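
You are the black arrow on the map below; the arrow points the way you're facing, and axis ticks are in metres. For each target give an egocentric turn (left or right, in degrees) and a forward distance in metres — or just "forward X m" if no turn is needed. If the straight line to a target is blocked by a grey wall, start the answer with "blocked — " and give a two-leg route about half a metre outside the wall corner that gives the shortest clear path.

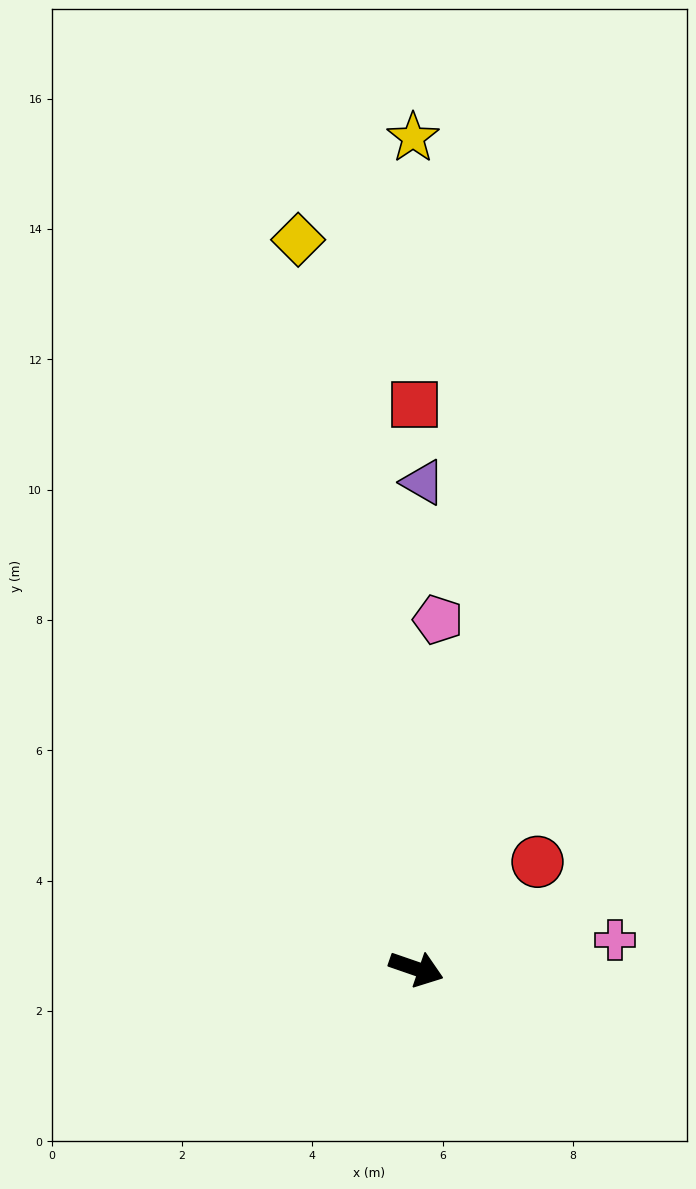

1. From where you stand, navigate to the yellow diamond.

turn left 118°, forward 11.3 m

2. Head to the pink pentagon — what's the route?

turn left 105°, forward 5.4 m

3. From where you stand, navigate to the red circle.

turn left 60°, forward 2.5 m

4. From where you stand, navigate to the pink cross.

turn left 27°, forward 3.1 m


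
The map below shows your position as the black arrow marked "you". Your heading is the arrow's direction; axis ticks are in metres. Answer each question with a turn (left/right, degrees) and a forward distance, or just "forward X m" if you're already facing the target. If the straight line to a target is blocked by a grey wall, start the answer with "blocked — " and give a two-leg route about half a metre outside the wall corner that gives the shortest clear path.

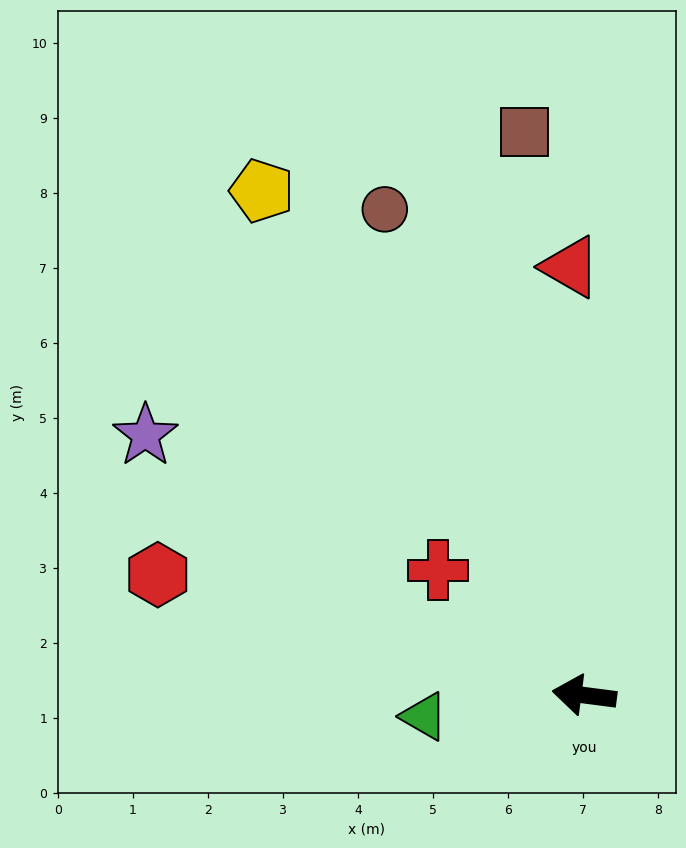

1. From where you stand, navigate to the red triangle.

turn right 81°, forward 5.7 m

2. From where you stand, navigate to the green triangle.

turn left 15°, forward 2.2 m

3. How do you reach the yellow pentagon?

turn right 50°, forward 8.0 m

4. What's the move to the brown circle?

turn right 60°, forward 7.0 m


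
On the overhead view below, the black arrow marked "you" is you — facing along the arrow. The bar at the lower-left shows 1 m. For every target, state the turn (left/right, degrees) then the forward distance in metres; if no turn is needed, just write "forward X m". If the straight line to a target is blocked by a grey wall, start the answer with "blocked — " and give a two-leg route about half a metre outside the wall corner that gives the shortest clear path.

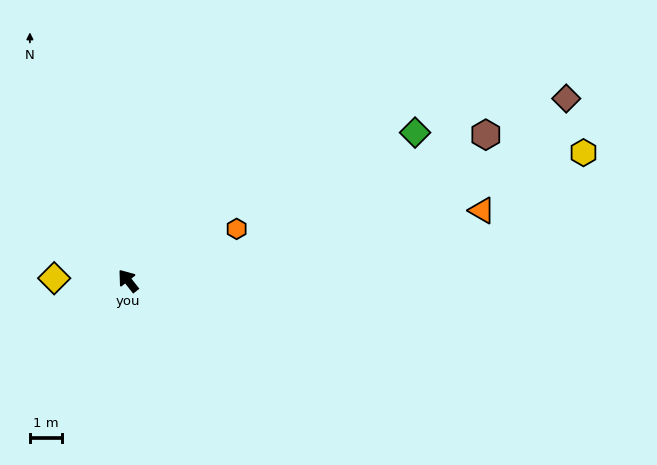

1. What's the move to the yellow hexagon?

turn right 113°, forward 14.7 m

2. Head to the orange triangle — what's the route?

turn right 117°, forward 11.2 m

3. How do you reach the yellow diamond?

turn left 50°, forward 2.3 m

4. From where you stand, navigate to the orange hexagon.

turn right 103°, forward 3.7 m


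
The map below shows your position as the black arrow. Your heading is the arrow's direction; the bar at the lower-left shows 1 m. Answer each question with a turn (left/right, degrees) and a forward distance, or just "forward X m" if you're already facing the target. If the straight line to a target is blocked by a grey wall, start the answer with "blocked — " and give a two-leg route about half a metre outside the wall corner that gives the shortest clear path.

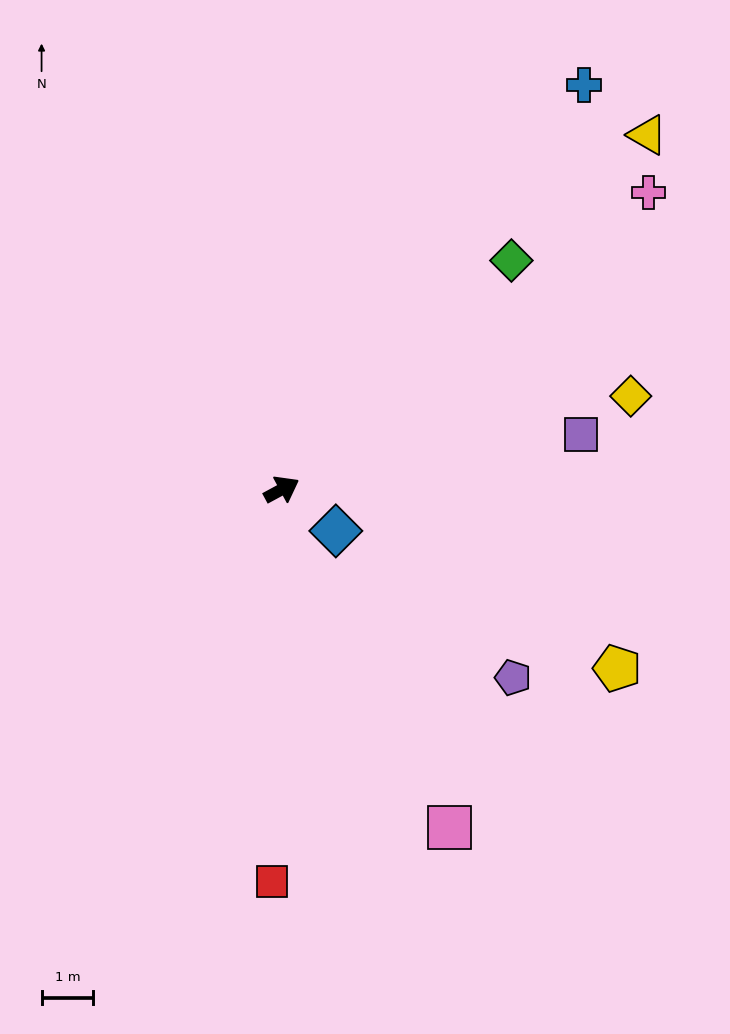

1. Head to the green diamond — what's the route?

turn left 16°, forward 6.3 m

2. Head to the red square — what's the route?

turn right 120°, forward 7.6 m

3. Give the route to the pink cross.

turn left 11°, forward 9.1 m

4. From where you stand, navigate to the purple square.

turn right 18°, forward 5.9 m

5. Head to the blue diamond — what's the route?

turn right 66°, forward 1.3 m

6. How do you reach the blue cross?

turn left 25°, forward 9.8 m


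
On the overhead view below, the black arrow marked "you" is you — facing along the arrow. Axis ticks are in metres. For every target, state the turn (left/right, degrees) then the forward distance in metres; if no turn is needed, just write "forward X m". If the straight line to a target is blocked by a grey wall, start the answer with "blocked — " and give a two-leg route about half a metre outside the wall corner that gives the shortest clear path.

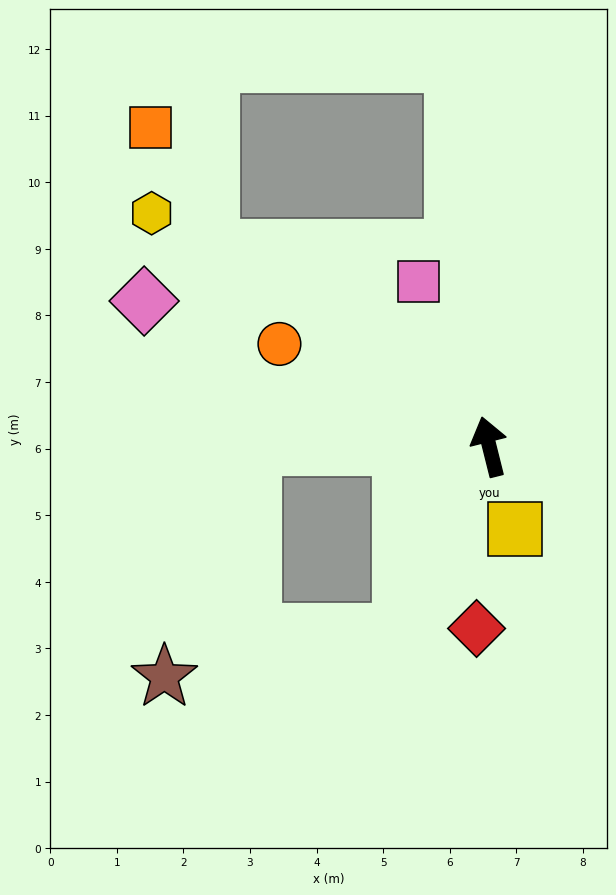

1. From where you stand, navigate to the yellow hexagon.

turn left 41°, forward 6.2 m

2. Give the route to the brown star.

blocked — turn left 140°, forward 3.1 m, then turn right 53°, forward 3.6 m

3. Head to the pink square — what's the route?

turn left 9°, forward 2.7 m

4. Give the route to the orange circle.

turn left 50°, forward 3.5 m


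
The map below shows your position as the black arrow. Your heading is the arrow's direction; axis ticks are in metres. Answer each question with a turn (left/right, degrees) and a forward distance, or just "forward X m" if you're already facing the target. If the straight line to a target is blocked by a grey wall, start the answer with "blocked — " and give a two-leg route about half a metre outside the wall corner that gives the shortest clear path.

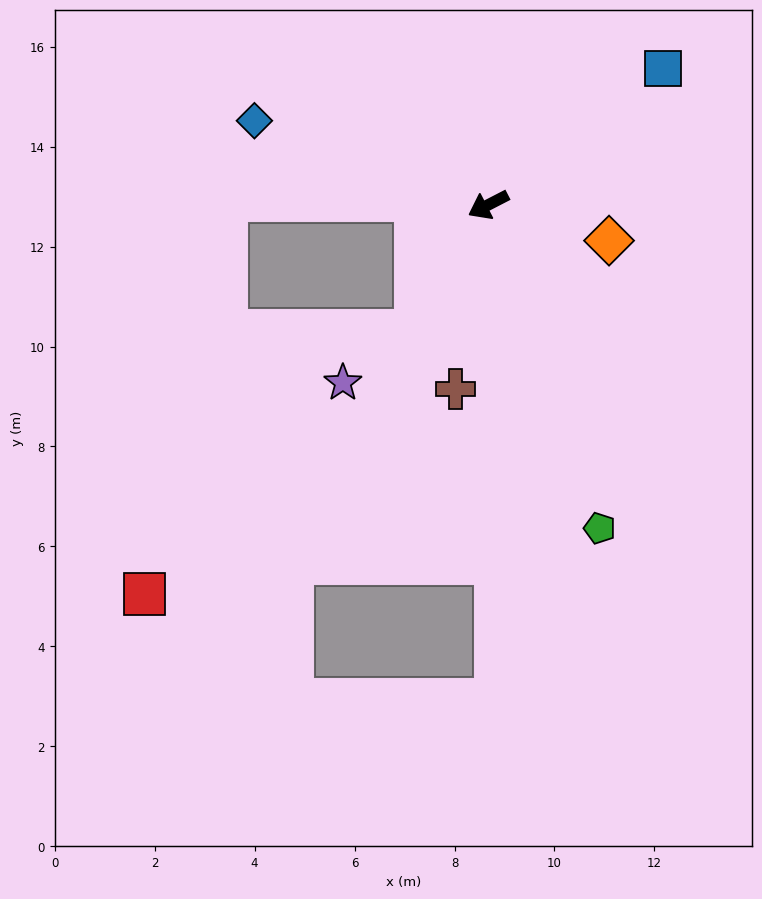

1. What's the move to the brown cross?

turn left 53°, forward 3.7 m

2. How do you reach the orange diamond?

turn left 136°, forward 2.5 m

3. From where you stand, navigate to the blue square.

turn right 169°, forward 4.4 m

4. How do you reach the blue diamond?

turn right 47°, forward 5.0 m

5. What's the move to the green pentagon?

turn left 82°, forward 6.8 m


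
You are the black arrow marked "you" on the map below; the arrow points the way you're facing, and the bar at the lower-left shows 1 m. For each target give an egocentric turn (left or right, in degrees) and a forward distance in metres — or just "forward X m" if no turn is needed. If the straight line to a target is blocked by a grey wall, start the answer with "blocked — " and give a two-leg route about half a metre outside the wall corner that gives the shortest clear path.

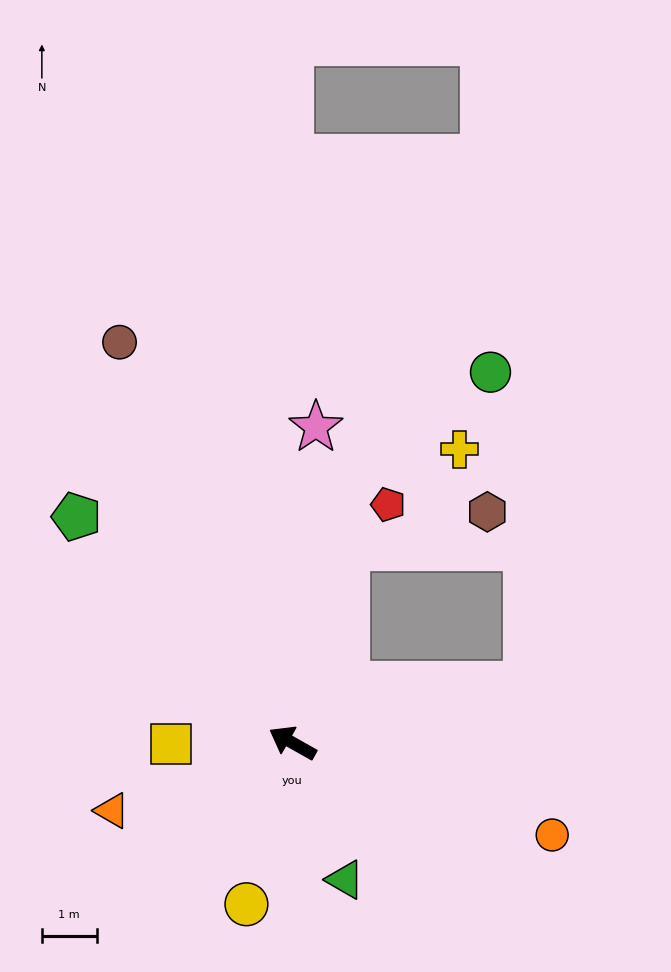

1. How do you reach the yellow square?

turn left 30°, forward 2.2 m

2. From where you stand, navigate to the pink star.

turn right 65°, forward 5.8 m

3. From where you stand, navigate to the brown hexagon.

blocked — turn right 76°, forward 3.7 m, then turn right 60°, forward 2.7 m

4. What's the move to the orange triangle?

turn left 50°, forward 3.5 m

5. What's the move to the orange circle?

turn right 170°, forward 5.0 m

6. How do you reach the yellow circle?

turn left 103°, forward 3.1 m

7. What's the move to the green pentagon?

turn right 17°, forward 5.7 m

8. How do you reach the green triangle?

turn left 140°, forward 2.7 m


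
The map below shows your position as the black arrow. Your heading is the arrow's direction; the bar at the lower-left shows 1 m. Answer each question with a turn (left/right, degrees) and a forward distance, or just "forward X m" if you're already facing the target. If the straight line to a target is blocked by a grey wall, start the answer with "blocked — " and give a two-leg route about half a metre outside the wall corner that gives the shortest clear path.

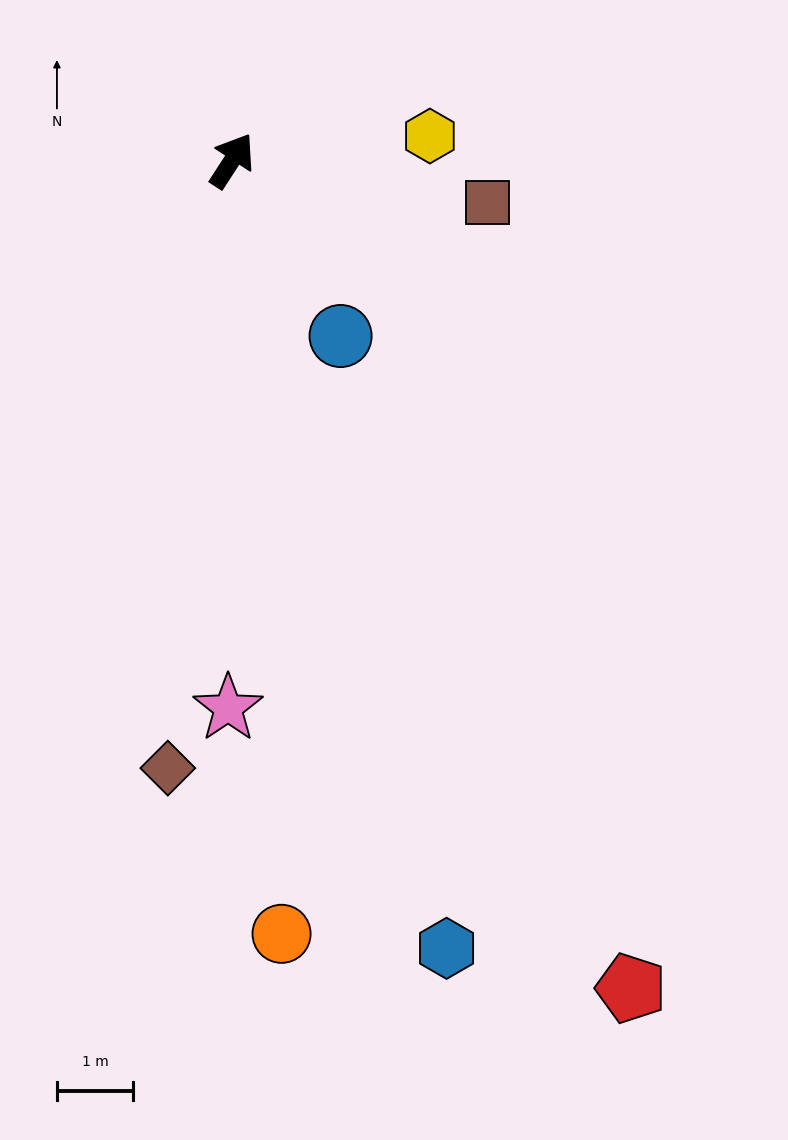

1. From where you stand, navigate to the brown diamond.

turn right 153°, forward 8.0 m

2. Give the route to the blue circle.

turn right 115°, forward 2.7 m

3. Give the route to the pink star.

turn right 147°, forward 7.2 m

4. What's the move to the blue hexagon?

turn right 132°, forward 10.7 m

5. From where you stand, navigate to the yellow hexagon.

turn right 50°, forward 2.6 m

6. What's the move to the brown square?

turn right 66°, forward 3.4 m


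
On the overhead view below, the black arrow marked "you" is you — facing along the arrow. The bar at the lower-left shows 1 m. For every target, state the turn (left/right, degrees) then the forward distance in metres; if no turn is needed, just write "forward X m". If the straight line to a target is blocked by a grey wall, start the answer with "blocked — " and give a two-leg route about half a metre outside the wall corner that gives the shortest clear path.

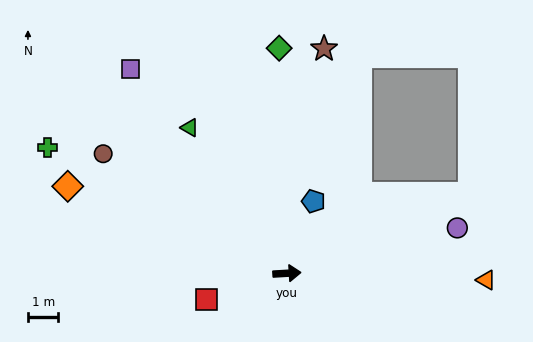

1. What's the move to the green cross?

turn left 149°, forward 8.9 m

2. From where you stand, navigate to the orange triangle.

turn right 5°, forward 6.5 m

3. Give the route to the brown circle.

turn left 144°, forward 7.2 m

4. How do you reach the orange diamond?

turn left 155°, forward 7.7 m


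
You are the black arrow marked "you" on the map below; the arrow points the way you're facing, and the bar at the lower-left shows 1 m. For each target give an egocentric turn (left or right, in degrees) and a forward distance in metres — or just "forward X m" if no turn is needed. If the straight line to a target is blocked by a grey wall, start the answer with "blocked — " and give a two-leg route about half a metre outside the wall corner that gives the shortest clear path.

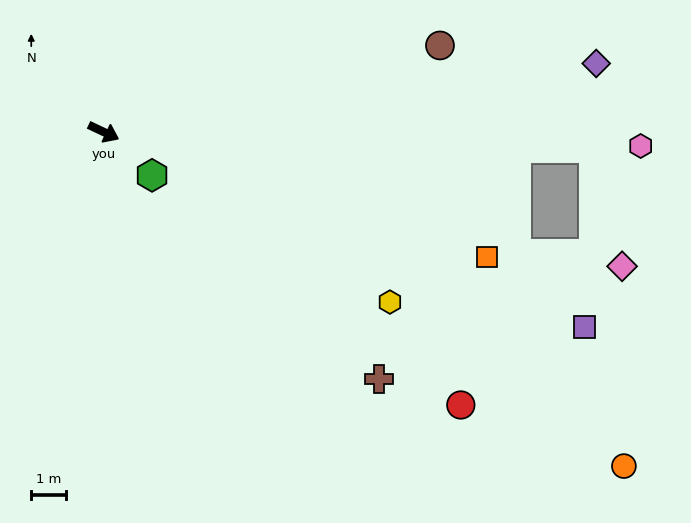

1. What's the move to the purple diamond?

turn left 33°, forward 14.4 m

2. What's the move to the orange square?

turn left 7°, forward 11.6 m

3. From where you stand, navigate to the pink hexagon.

turn left 24°, forward 15.5 m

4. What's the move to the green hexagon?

turn right 17°, forward 1.9 m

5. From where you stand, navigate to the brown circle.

turn left 40°, forward 10.0 m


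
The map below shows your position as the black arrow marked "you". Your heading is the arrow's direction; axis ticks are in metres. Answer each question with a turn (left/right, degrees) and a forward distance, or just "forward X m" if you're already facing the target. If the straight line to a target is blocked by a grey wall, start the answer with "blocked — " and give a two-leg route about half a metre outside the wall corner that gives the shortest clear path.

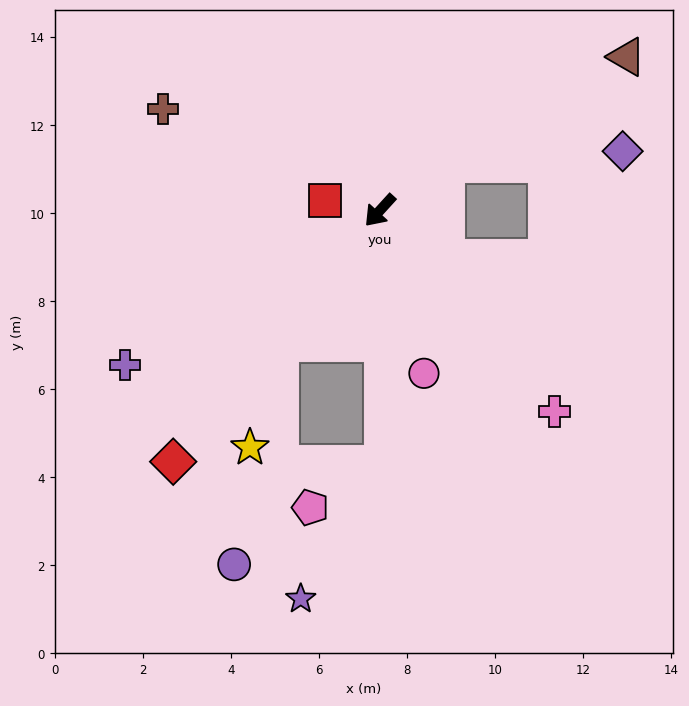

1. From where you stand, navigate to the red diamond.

turn left 3°, forward 7.4 m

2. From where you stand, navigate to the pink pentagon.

blocked — turn left 43°, forward 5.7 m, then turn right 59°, forward 1.9 m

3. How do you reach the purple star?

blocked — turn left 43°, forward 5.7 m, then turn right 32°, forward 3.6 m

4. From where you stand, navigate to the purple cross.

turn right 16°, forward 6.8 m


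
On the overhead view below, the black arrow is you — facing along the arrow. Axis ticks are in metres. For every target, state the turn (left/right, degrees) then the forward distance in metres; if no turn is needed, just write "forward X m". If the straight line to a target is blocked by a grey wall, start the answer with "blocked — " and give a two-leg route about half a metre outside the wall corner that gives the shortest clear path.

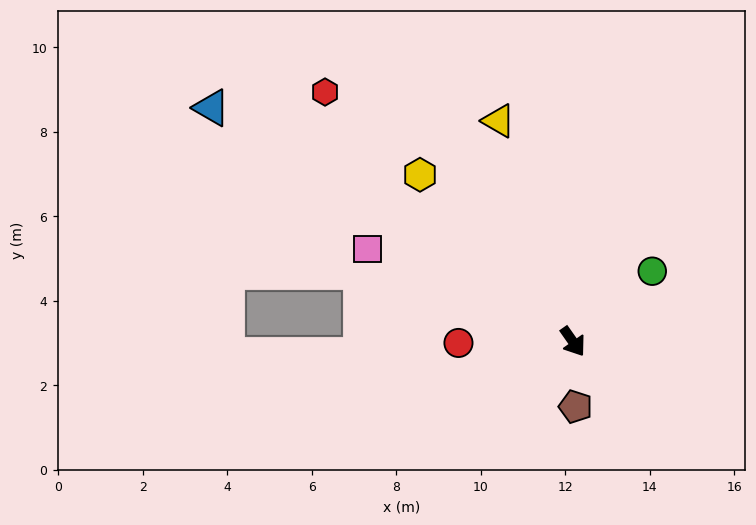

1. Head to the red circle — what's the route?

turn right 124°, forward 2.7 m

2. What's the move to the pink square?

turn right 149°, forward 5.3 m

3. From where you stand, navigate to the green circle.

turn left 97°, forward 2.5 m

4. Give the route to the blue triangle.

turn right 158°, forward 10.2 m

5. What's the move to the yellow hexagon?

turn right 173°, forward 5.4 m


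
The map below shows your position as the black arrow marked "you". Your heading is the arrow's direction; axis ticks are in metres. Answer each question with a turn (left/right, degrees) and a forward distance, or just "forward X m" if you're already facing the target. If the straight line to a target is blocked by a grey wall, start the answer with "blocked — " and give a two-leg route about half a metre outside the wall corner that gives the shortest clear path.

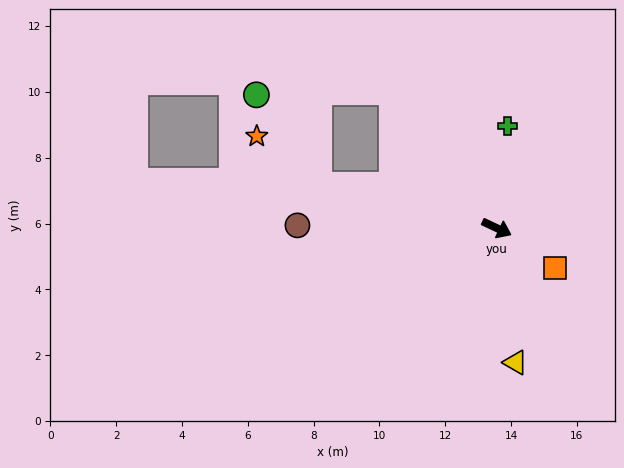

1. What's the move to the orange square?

turn right 9°, forward 2.1 m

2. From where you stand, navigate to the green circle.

blocked — turn right 168°, forward 5.6 m, then turn right 42°, forward 3.3 m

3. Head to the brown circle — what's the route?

turn right 156°, forward 6.1 m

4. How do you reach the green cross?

turn left 109°, forward 3.1 m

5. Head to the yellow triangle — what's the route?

turn right 57°, forward 4.1 m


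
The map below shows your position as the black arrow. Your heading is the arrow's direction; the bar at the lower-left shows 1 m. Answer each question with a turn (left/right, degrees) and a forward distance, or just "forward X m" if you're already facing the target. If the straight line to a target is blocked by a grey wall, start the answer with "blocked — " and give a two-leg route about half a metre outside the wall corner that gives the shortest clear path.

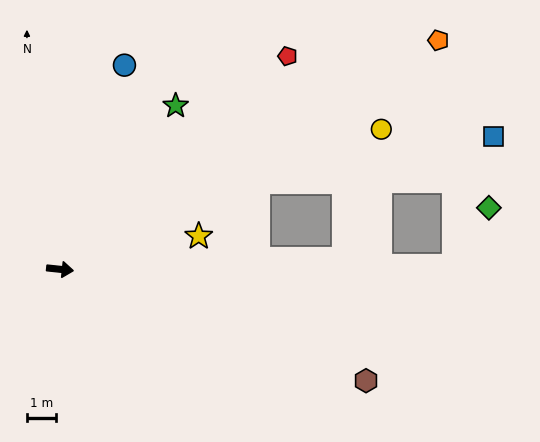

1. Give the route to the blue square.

blocked — turn left 30°, forward 7.5 m, then turn right 13°, forward 8.3 m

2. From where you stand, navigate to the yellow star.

turn left 19°, forward 4.9 m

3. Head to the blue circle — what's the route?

turn left 78°, forward 7.4 m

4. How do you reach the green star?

turn left 61°, forward 6.9 m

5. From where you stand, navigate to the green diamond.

blocked — turn left 6°, forward 13.7 m, then turn left 59°, forward 2.4 m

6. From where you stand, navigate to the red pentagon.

turn left 49°, forward 10.8 m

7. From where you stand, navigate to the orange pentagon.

turn left 37°, forward 15.3 m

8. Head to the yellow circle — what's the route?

turn left 30°, forward 12.2 m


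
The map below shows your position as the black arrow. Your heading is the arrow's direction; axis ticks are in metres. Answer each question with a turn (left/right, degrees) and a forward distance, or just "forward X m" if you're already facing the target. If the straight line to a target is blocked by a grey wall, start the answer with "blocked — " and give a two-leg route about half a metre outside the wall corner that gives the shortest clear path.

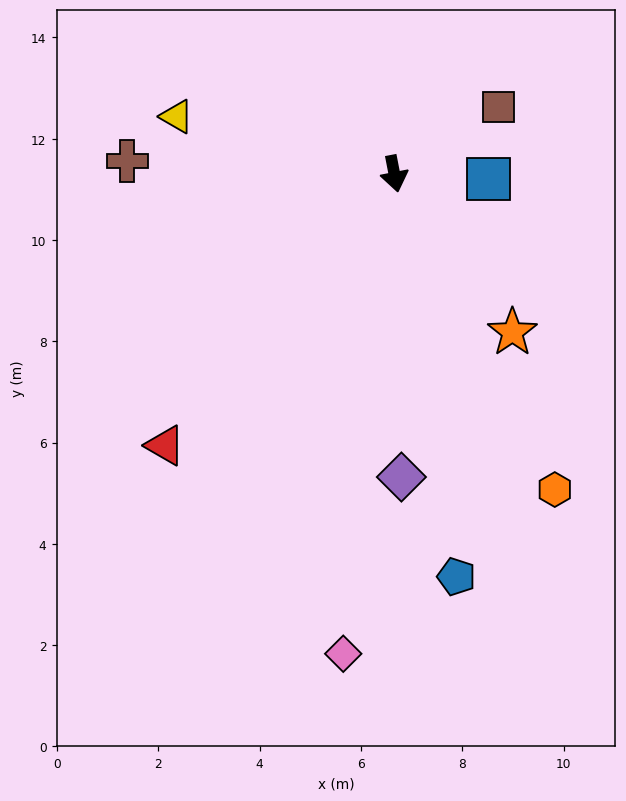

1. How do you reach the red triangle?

turn right 51°, forward 7.0 m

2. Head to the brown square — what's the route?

turn left 112°, forward 2.4 m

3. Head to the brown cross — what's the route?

turn right 104°, forward 5.3 m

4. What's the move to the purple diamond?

turn right 10°, forward 6.0 m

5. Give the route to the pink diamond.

turn right 17°, forward 9.5 m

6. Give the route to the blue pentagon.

turn right 2°, forward 8.0 m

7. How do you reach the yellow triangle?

turn right 116°, forward 4.4 m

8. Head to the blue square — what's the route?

turn left 76°, forward 1.9 m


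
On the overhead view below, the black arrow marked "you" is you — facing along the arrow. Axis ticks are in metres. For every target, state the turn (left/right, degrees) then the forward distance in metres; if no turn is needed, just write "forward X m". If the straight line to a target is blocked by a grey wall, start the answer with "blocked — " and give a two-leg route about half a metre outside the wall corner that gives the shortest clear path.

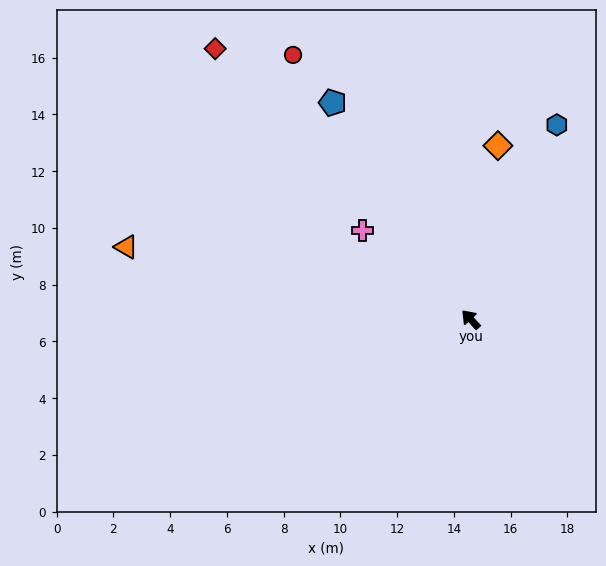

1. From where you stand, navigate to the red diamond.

forward 13.1 m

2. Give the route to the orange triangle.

turn left 35°, forward 12.4 m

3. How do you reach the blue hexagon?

turn right 67°, forward 7.5 m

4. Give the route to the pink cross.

turn left 8°, forward 4.9 m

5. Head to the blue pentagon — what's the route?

turn right 10°, forward 9.1 m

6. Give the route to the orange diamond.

turn right 52°, forward 6.2 m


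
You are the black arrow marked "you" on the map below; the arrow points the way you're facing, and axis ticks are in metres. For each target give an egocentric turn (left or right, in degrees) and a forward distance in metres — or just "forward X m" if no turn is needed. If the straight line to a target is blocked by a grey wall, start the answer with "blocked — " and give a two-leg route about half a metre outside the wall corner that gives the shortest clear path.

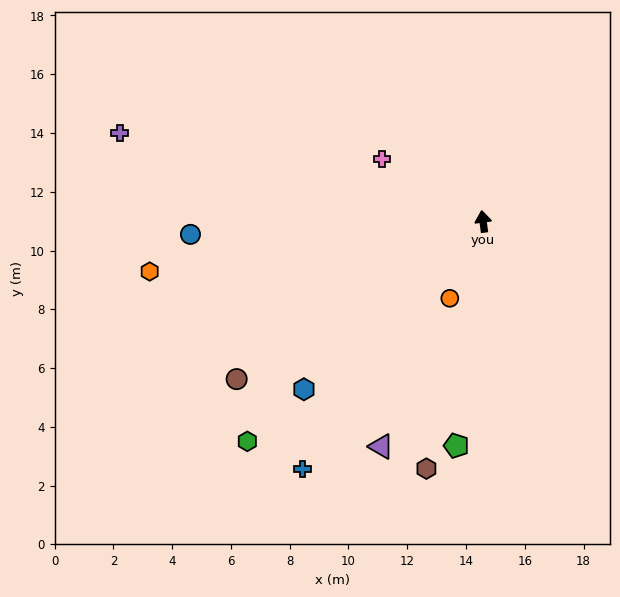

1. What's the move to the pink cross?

turn left 51°, forward 4.0 m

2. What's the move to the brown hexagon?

turn left 160°, forward 8.6 m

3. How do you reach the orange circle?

turn left 149°, forward 2.9 m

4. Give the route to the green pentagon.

turn left 166°, forward 7.7 m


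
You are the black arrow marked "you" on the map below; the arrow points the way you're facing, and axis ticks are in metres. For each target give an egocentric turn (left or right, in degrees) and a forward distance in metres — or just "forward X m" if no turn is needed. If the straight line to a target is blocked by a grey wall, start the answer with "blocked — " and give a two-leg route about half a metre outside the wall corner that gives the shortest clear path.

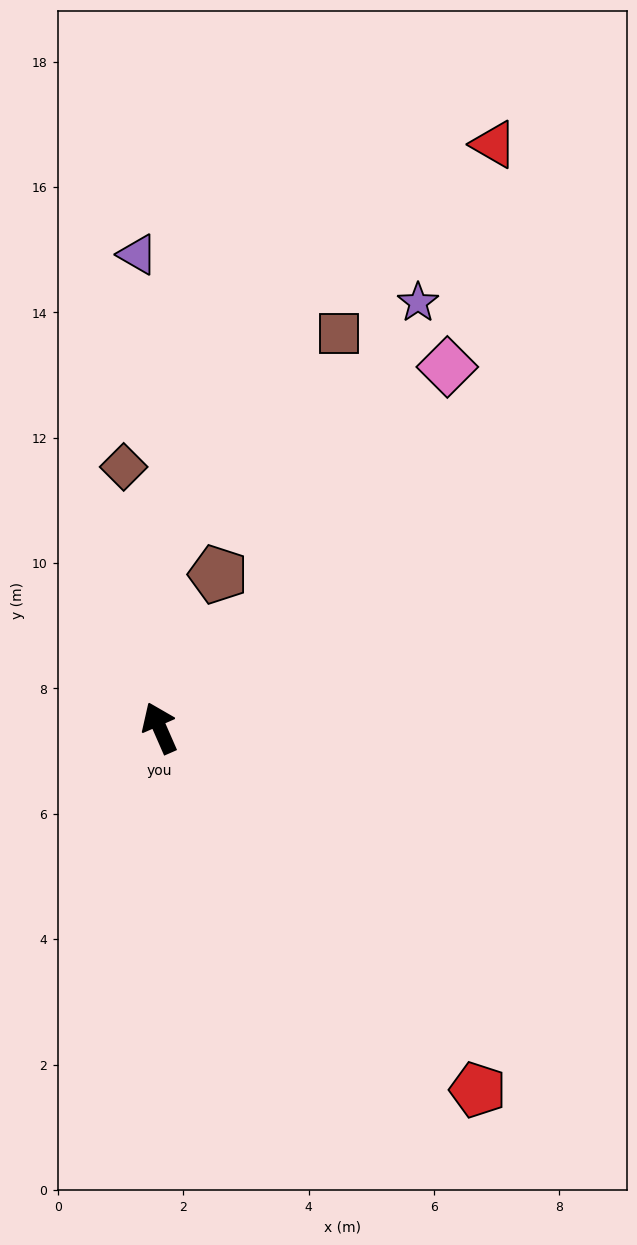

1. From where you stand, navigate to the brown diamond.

turn right 16°, forward 4.2 m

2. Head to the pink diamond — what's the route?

turn right 62°, forward 7.4 m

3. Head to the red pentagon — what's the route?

turn right 162°, forward 7.7 m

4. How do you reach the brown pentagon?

turn right 44°, forward 2.6 m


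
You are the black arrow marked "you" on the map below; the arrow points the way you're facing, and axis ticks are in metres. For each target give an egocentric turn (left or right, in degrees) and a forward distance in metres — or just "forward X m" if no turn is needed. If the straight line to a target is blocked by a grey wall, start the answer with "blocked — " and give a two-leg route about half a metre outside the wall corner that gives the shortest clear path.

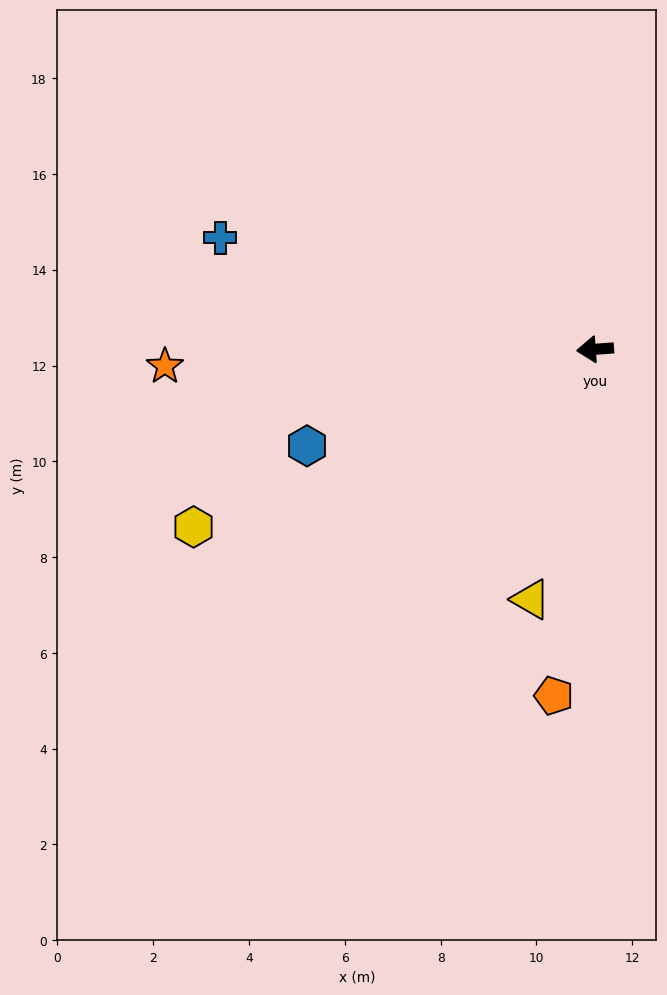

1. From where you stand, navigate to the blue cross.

turn right 21°, forward 8.2 m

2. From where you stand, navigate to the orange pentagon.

turn left 79°, forward 7.3 m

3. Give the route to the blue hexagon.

turn left 14°, forward 6.3 m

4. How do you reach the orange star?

forward 9.0 m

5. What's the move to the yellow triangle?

turn left 71°, forward 5.4 m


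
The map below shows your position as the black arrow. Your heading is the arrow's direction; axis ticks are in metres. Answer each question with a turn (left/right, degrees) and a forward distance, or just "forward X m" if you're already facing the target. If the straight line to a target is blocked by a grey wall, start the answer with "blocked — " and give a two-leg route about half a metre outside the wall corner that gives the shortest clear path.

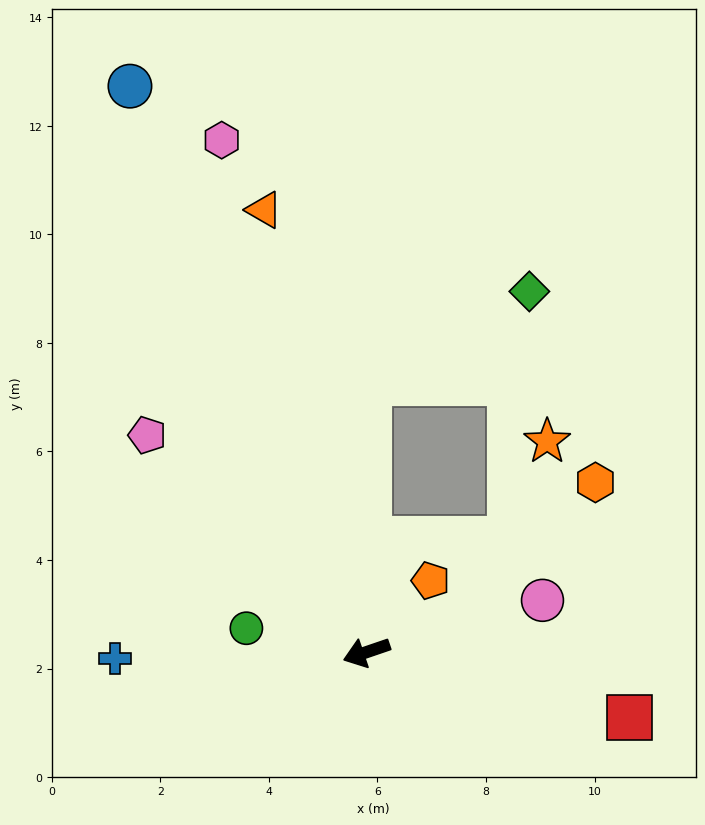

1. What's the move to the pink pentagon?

turn right 64°, forward 5.7 m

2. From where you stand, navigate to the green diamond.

blocked — turn right 109°, forward 5.0 m, then turn right 60°, forward 3.4 m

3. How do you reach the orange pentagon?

turn right 151°, forward 1.8 m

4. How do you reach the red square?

turn left 147°, forward 5.0 m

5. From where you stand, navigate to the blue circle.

turn right 86°, forward 11.3 m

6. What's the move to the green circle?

turn right 30°, forward 2.3 m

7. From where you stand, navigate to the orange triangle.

turn right 96°, forward 8.4 m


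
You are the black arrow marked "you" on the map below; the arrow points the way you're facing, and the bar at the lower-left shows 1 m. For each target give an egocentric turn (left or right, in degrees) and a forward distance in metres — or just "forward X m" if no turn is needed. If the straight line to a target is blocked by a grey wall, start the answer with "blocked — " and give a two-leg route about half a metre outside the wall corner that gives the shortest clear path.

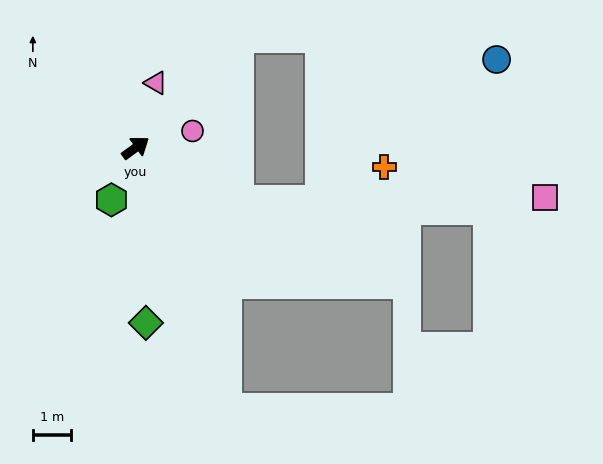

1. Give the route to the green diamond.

turn right 123°, forward 4.6 m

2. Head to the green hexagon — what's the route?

turn right 151°, forward 1.5 m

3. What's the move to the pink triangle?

turn left 37°, forward 1.8 m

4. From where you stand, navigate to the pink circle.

turn right 20°, forward 1.6 m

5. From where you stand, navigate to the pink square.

blocked — turn right 63°, forward 3.0 m, then turn left 28°, forward 8.1 m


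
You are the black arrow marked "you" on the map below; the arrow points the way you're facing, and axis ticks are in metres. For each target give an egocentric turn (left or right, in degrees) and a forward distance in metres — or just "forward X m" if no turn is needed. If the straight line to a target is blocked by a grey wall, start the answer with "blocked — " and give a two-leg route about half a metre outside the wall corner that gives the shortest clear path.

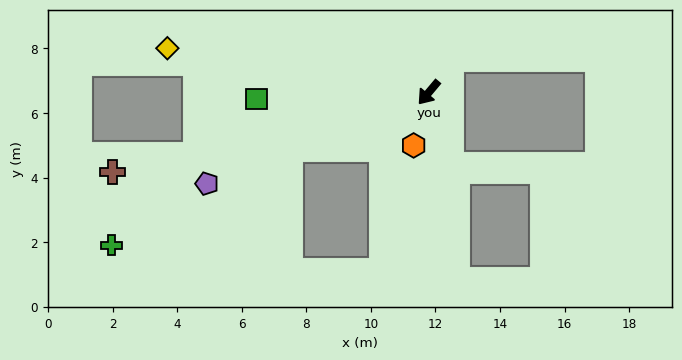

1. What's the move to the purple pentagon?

turn right 28°, forward 7.4 m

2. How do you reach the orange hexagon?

turn left 24°, forward 1.7 m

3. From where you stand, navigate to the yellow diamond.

turn right 60°, forward 8.2 m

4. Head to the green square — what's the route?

turn right 48°, forward 5.4 m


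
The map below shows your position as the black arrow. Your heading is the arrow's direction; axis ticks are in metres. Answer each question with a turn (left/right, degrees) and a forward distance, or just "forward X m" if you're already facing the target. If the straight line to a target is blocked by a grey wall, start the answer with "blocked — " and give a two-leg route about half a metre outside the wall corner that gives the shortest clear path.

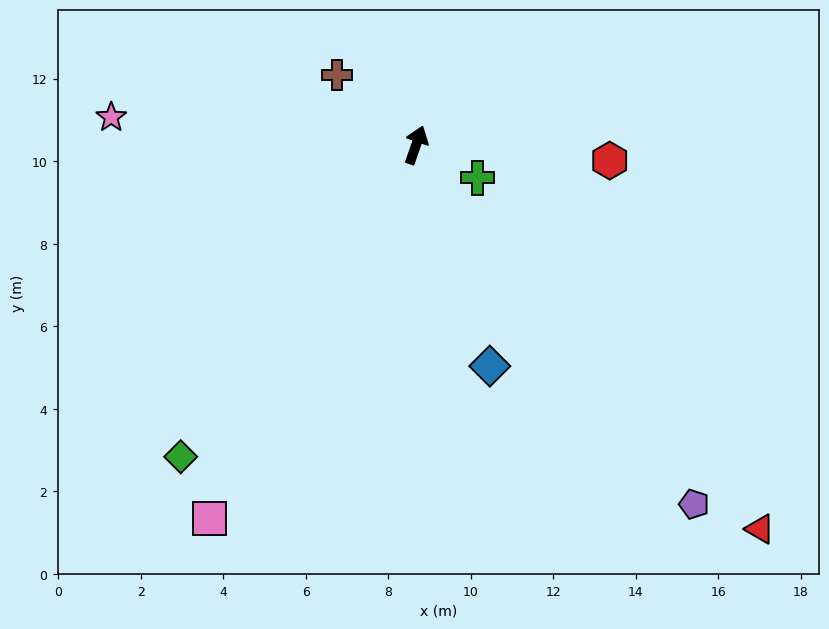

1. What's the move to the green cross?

turn right 99°, forward 1.7 m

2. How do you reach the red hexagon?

turn right 75°, forward 4.7 m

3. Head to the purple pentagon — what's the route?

turn right 123°, forward 11.0 m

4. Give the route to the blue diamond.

turn right 142°, forward 5.6 m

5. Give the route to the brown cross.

turn left 68°, forward 2.6 m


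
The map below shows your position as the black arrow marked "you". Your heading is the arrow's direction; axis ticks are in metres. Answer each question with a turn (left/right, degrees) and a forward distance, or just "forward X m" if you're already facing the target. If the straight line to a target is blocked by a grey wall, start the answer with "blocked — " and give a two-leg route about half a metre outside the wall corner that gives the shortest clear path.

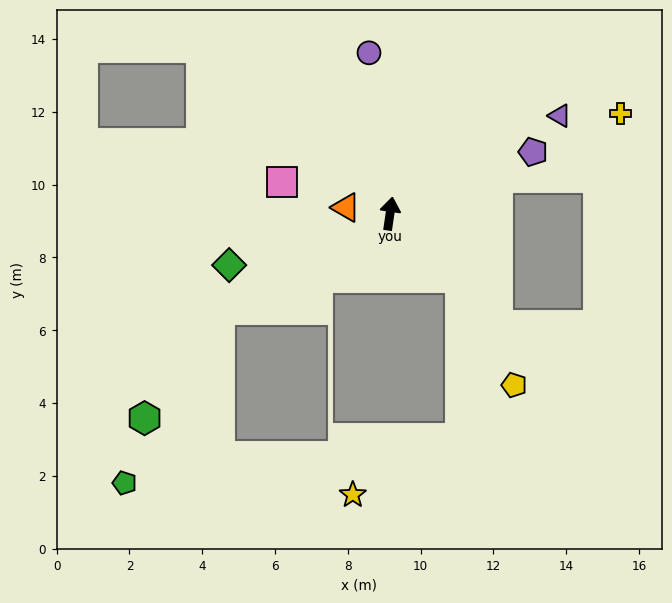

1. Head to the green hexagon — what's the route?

blocked — turn left 128°, forward 5.4 m, then turn left 26°, forward 3.6 m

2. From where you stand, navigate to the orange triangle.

turn left 90°, forward 1.2 m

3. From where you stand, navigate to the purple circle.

turn left 16°, forward 4.5 m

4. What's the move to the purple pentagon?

turn right 58°, forward 4.3 m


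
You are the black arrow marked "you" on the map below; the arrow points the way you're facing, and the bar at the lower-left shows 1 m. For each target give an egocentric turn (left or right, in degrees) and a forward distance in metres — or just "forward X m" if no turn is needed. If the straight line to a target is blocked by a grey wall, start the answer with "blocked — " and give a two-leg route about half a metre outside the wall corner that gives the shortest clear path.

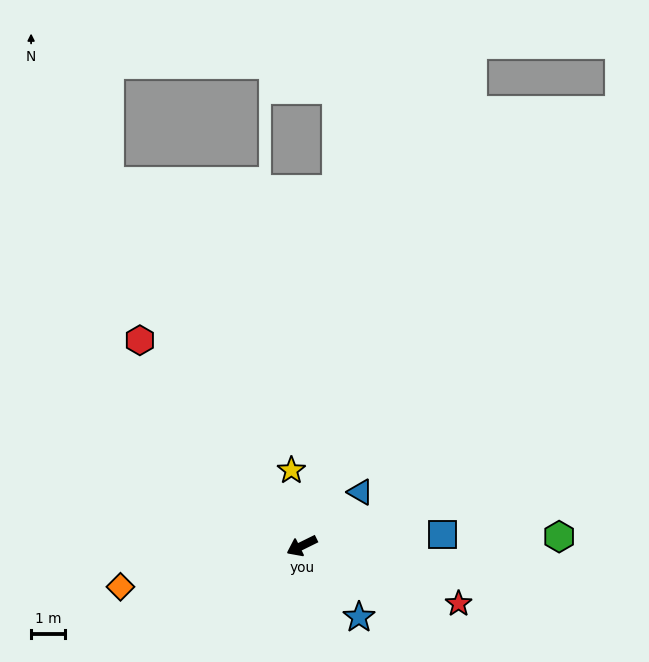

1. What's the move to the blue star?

turn left 102°, forward 2.7 m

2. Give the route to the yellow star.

turn right 108°, forward 2.3 m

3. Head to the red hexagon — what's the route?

turn right 78°, forward 7.8 m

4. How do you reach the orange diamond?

turn right 13°, forward 5.6 m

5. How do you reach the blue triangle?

turn right 164°, forward 2.4 m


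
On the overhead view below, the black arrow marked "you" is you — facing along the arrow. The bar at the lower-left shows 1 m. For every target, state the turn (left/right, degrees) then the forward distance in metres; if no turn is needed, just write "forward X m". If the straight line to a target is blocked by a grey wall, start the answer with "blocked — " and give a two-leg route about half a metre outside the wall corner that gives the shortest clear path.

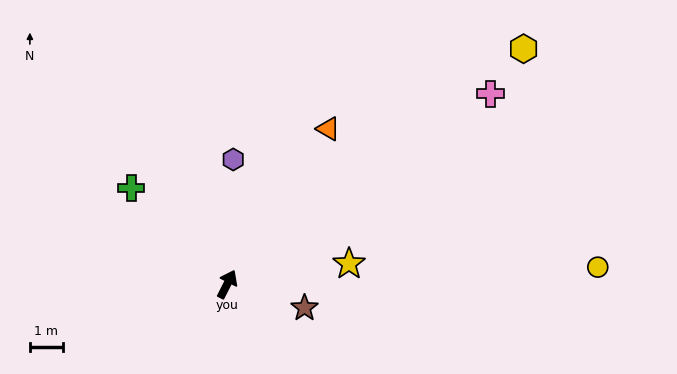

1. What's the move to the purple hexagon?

turn left 24°, forward 3.8 m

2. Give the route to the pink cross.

turn right 27°, forward 9.8 m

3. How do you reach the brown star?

turn right 80°, forward 2.4 m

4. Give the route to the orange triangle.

turn right 6°, forward 5.6 m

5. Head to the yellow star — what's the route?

turn right 54°, forward 3.7 m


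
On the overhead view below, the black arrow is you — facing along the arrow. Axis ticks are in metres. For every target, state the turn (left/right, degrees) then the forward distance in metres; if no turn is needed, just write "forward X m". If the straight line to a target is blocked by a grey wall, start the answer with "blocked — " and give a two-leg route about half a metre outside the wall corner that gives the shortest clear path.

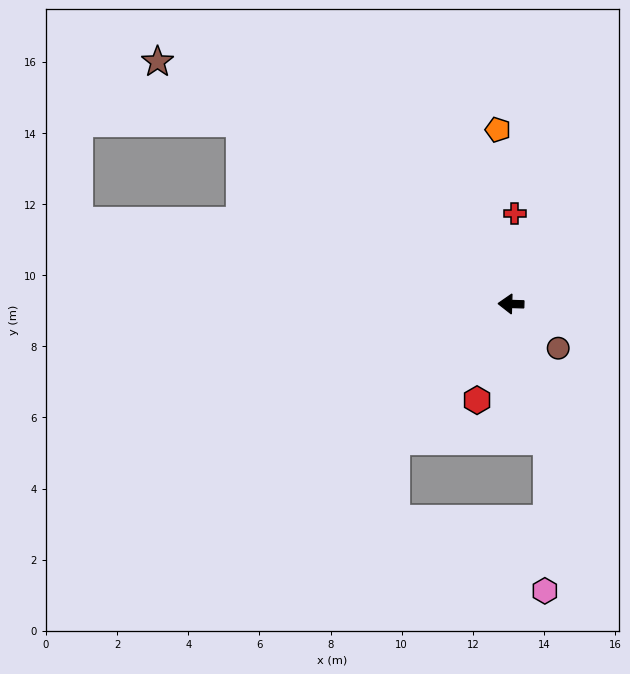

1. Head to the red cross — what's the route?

turn right 91°, forward 2.5 m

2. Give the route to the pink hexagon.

blocked — turn left 107°, forward 4.0 m, then turn right 17°, forward 4.2 m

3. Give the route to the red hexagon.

turn left 72°, forward 2.9 m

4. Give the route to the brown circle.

turn left 139°, forward 1.8 m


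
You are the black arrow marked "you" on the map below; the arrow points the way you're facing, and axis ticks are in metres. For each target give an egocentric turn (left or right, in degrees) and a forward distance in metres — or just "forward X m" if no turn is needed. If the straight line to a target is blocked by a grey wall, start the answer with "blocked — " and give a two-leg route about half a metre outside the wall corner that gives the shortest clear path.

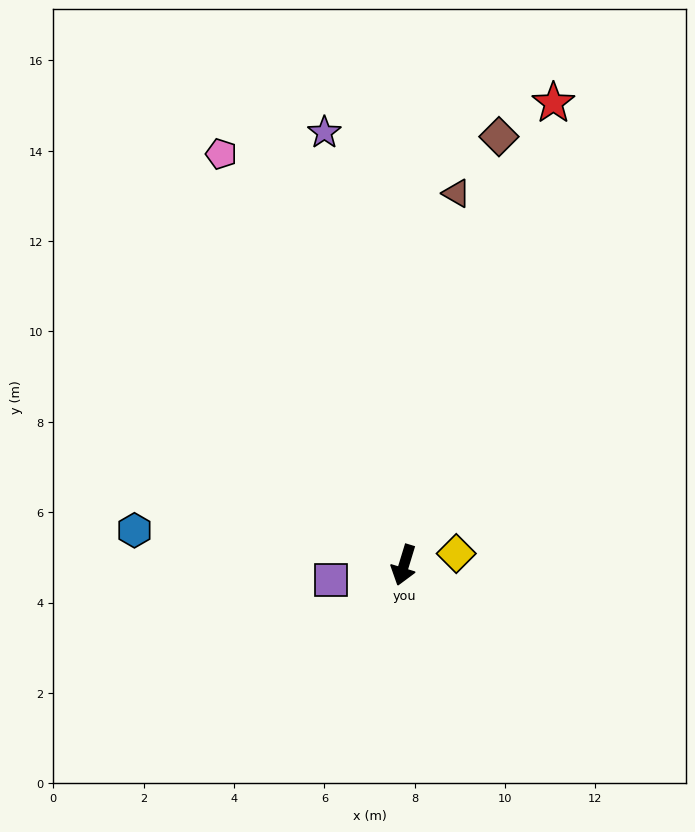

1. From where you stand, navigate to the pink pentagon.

turn right 139°, forward 10.0 m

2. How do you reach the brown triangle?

turn right 171°, forward 8.3 m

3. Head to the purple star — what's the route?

turn right 153°, forward 9.7 m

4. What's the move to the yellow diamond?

turn left 119°, forward 1.2 m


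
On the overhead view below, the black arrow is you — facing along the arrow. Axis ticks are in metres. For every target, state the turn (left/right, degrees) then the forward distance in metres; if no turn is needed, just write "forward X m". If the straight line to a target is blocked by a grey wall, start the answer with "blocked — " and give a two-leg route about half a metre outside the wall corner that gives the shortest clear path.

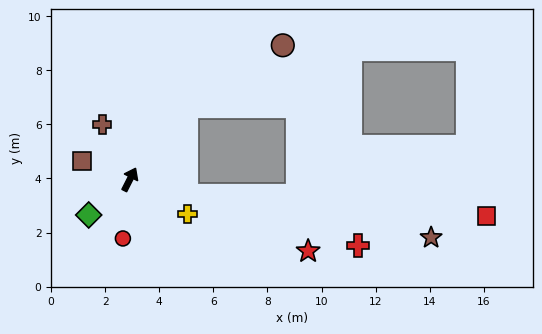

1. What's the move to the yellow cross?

turn right 94°, forward 2.5 m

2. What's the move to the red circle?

turn right 160°, forward 2.2 m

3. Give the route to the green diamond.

turn left 158°, forward 2.0 m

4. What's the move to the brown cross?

turn left 53°, forward 2.3 m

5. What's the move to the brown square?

turn left 96°, forward 1.9 m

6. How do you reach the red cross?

turn right 79°, forward 8.8 m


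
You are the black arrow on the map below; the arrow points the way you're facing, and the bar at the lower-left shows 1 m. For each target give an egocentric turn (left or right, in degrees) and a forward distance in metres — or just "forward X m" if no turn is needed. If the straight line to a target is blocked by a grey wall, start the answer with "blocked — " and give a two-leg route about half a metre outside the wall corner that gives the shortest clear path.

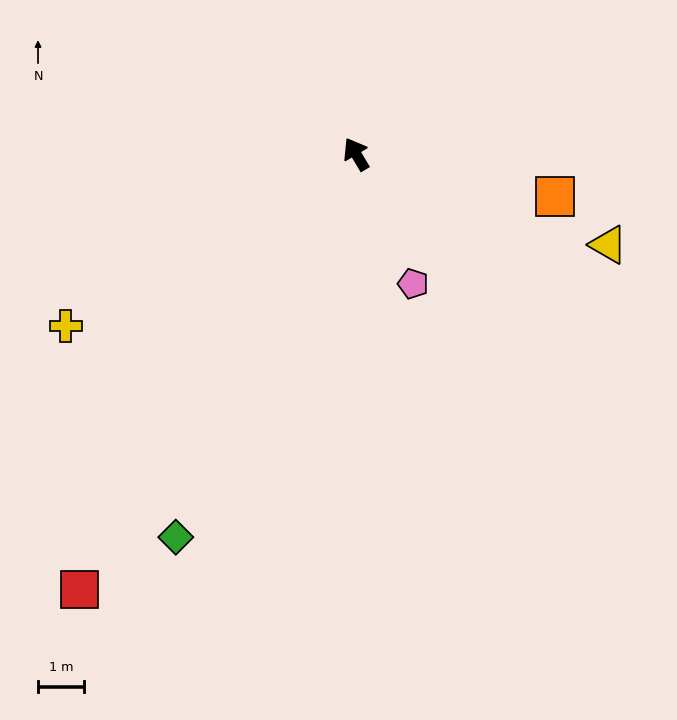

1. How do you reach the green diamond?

turn left 124°, forward 9.1 m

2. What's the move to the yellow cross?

turn left 90°, forward 7.3 m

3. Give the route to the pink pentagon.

turn left 173°, forward 3.1 m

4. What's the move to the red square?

turn left 117°, forward 11.1 m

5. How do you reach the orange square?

turn right 133°, forward 4.4 m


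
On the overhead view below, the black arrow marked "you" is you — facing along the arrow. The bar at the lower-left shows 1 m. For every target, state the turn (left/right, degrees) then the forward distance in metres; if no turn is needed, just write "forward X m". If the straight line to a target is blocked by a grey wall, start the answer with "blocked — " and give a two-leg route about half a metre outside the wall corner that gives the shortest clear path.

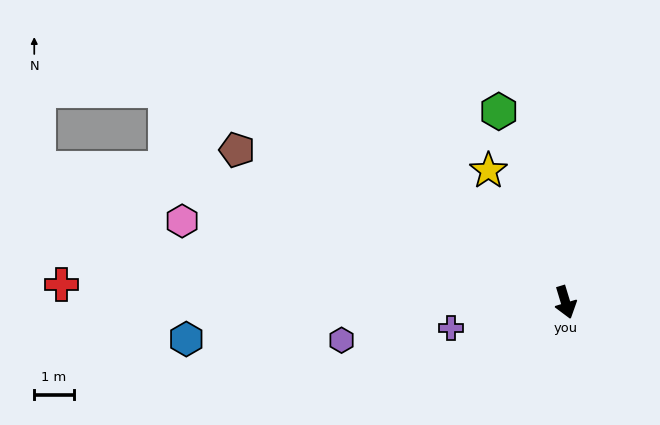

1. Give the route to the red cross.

turn right 109°, forward 12.7 m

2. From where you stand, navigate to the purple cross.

turn right 94°, forward 3.0 m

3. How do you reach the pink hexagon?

turn right 119°, forward 9.9 m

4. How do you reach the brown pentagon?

turn right 132°, forward 9.1 m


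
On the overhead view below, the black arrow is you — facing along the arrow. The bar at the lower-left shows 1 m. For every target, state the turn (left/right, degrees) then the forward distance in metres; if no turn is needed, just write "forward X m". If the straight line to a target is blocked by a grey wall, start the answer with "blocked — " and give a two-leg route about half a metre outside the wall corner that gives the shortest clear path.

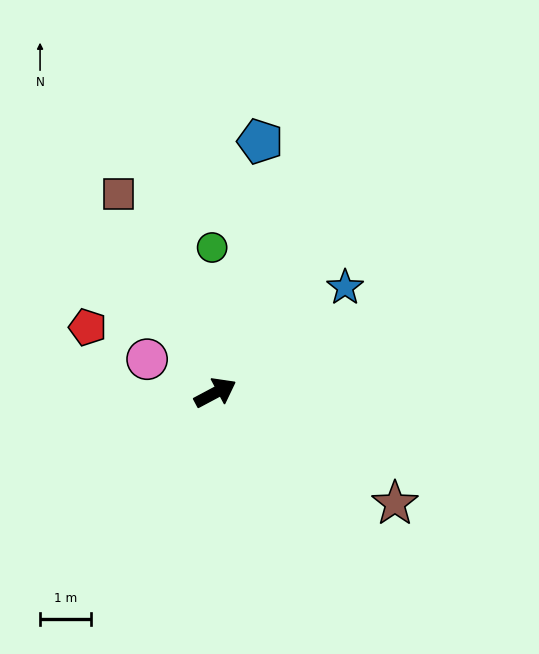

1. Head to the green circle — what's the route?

turn left 63°, forward 2.9 m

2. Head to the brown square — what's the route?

turn left 88°, forward 4.4 m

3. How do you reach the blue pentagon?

turn left 52°, forward 5.0 m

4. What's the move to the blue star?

turn left 11°, forward 3.3 m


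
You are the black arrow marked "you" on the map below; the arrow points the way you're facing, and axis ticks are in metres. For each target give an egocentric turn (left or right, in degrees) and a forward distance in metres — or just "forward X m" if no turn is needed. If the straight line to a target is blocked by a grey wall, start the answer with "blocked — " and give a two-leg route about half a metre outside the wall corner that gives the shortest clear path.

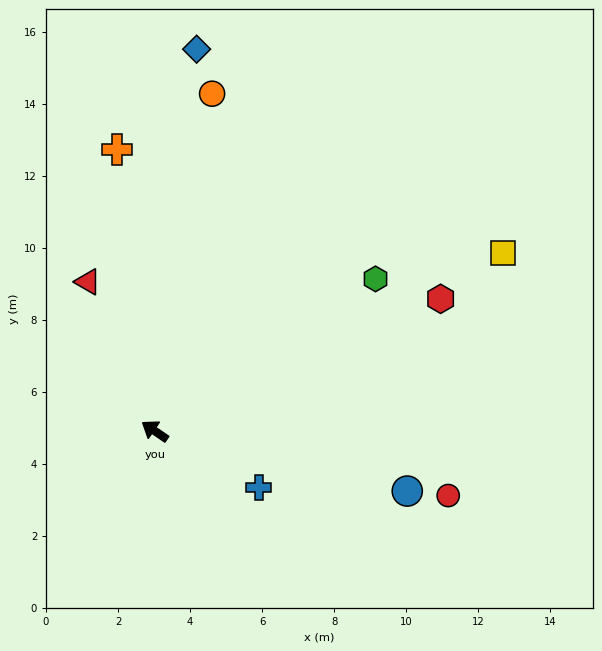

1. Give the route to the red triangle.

turn right 31°, forward 4.5 m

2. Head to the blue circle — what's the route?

turn right 159°, forward 7.2 m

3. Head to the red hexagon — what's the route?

turn right 121°, forward 8.7 m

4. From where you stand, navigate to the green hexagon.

turn right 111°, forward 7.4 m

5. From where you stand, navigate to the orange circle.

turn right 65°, forward 9.5 m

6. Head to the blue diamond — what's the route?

turn right 62°, forward 10.7 m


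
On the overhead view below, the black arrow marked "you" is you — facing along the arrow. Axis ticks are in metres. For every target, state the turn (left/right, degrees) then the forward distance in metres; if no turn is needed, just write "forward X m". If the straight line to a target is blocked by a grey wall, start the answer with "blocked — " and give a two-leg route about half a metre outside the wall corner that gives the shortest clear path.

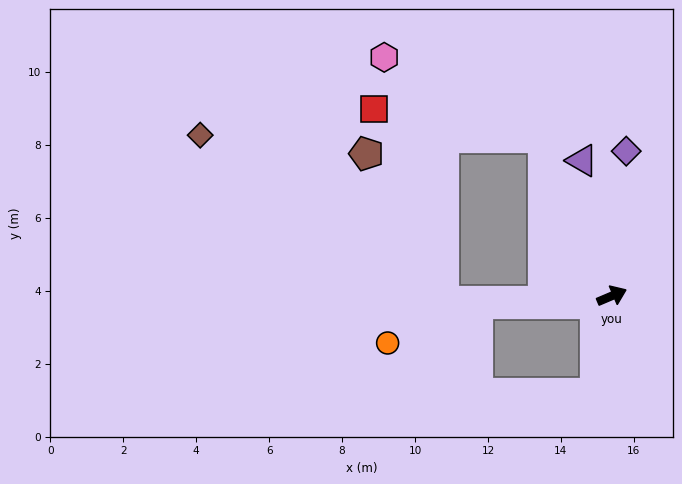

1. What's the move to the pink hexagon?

blocked — turn left 90°, forward 4.7 m, then turn left 40°, forward 4.9 m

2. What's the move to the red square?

blocked — turn left 90°, forward 4.7 m, then turn left 57°, forward 4.7 m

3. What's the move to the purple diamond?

turn left 61°, forward 4.0 m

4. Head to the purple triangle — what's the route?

turn left 79°, forward 3.8 m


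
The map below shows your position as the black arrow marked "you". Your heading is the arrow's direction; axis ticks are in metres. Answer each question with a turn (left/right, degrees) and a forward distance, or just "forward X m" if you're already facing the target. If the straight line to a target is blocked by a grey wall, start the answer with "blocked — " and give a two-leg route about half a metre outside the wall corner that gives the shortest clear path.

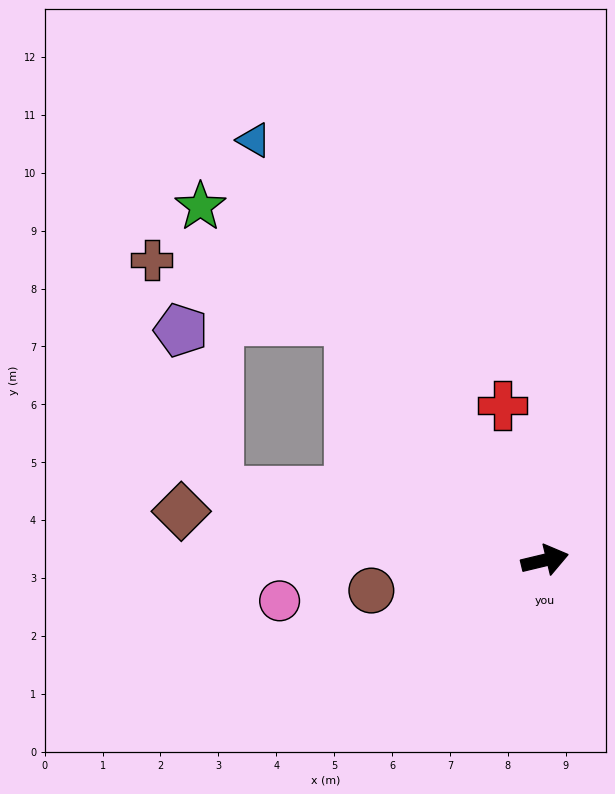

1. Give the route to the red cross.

turn left 92°, forward 2.8 m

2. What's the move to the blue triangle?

turn left 111°, forward 8.8 m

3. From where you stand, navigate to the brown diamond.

turn left 159°, forward 6.3 m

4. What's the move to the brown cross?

blocked — turn left 116°, forward 5.3 m, then turn left 33°, forward 3.6 m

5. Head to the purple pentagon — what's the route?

blocked — turn left 155°, forward 5.8 m, then turn right 65°, forward 2.9 m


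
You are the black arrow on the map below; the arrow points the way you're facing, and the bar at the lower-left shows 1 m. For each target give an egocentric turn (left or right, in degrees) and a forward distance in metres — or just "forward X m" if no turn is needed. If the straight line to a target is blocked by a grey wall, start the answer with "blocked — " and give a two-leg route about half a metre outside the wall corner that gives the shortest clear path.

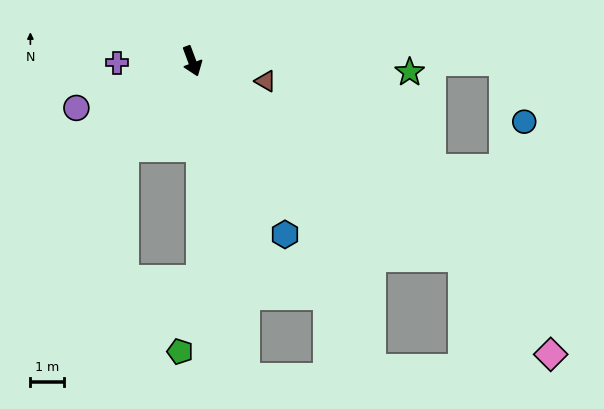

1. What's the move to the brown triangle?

turn left 54°, forward 2.3 m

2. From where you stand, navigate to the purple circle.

turn right 88°, forward 3.7 m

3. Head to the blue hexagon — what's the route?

turn left 8°, forward 5.8 m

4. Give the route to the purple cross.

turn right 109°, forward 2.2 m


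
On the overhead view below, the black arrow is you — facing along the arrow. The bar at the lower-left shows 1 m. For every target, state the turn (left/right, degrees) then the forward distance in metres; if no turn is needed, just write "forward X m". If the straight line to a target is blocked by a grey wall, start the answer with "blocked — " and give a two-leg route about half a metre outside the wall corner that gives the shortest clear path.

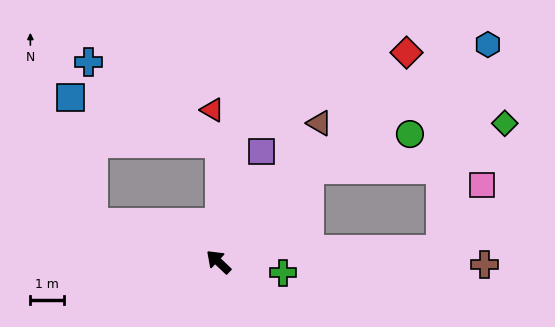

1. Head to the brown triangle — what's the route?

turn right 83°, forward 5.0 m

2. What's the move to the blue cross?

blocked — turn right 47°, forward 3.5 m, then turn left 59°, forward 4.5 m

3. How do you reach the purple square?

turn right 68°, forward 3.5 m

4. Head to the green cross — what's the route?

turn right 146°, forward 1.9 m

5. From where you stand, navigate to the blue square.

blocked — turn left 26°, forward 3.9 m, then turn right 62°, forward 3.7 m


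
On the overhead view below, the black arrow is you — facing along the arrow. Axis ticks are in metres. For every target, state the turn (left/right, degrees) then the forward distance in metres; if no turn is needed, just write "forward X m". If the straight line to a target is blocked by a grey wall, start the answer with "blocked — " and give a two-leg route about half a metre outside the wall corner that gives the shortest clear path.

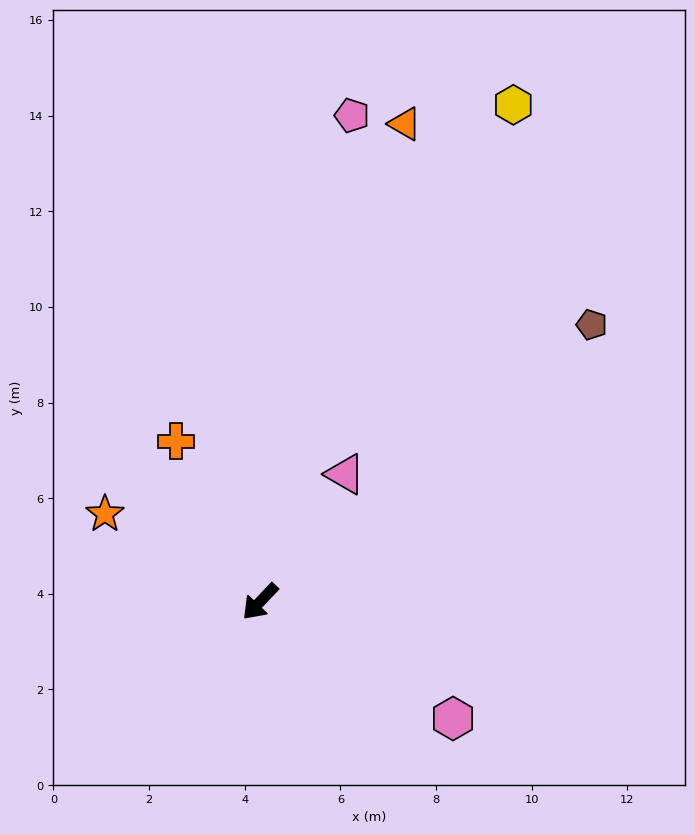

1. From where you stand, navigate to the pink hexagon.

turn left 102°, forward 4.7 m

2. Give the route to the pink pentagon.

turn right 147°, forward 10.3 m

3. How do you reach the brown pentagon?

turn left 173°, forward 9.0 m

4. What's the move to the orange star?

turn right 76°, forward 3.7 m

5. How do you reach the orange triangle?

turn right 153°, forward 10.4 m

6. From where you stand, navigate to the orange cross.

turn right 109°, forward 3.8 m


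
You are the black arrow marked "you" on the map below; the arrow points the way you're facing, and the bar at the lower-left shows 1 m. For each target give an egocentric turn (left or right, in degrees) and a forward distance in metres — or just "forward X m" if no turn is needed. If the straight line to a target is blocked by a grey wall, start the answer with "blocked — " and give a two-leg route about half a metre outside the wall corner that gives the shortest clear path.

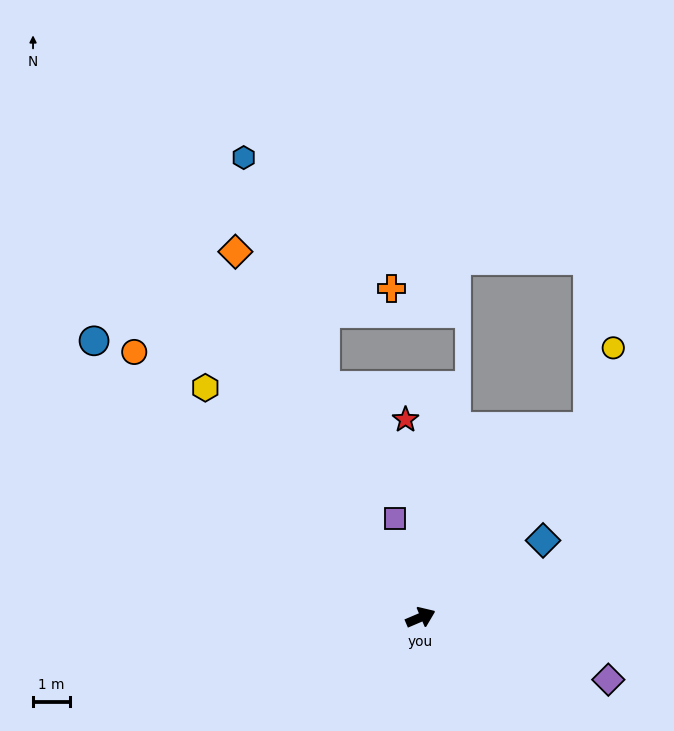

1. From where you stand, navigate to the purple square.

turn left 81°, forward 2.8 m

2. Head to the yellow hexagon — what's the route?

turn left 110°, forward 8.5 m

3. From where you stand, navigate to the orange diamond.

turn left 94°, forward 11.1 m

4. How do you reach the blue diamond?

turn left 9°, forward 3.9 m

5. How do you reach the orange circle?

turn left 114°, forward 10.6 m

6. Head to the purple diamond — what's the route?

turn right 41°, forward 5.4 m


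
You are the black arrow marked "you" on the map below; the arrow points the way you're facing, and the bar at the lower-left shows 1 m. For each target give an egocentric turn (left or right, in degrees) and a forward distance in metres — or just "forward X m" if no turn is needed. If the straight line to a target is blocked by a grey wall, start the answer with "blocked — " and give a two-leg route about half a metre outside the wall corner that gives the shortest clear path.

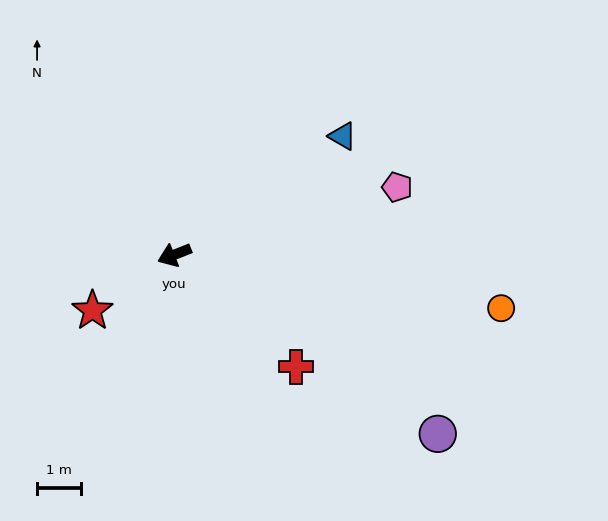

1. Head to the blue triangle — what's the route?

turn right 166°, forward 4.7 m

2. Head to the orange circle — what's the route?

turn left 149°, forward 7.5 m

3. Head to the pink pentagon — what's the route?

turn left 175°, forward 5.3 m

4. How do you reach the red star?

turn left 13°, forward 2.3 m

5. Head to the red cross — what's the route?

turn left 116°, forward 3.8 m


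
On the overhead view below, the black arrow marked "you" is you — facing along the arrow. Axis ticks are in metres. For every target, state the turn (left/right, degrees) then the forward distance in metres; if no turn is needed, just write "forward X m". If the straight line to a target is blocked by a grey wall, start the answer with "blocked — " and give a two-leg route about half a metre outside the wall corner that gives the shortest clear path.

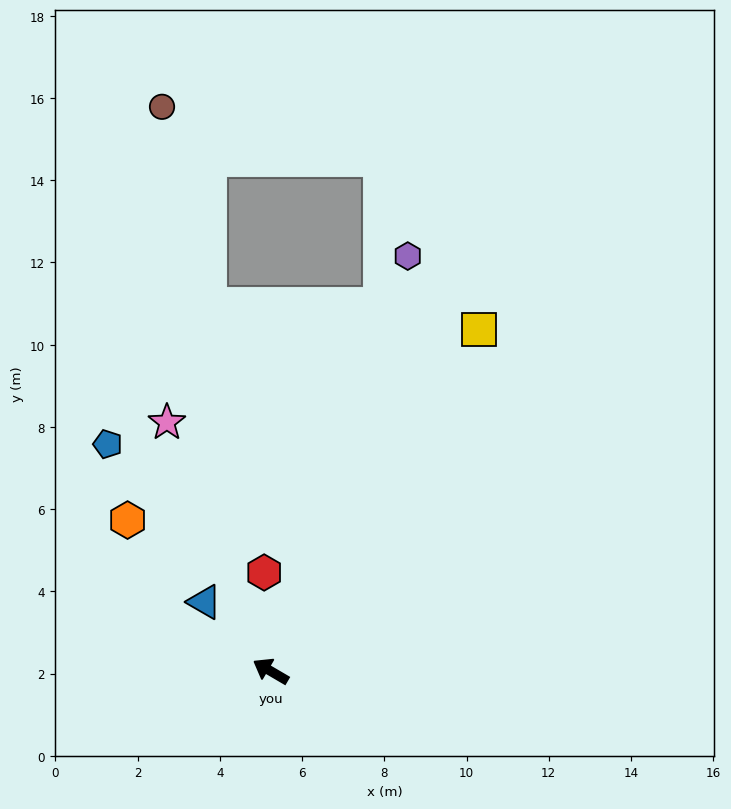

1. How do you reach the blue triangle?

turn right 16°, forward 2.3 m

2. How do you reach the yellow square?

turn right 91°, forward 9.7 m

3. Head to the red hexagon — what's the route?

turn right 56°, forward 2.4 m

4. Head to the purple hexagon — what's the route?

turn right 78°, forward 10.6 m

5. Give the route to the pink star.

turn right 37°, forward 6.6 m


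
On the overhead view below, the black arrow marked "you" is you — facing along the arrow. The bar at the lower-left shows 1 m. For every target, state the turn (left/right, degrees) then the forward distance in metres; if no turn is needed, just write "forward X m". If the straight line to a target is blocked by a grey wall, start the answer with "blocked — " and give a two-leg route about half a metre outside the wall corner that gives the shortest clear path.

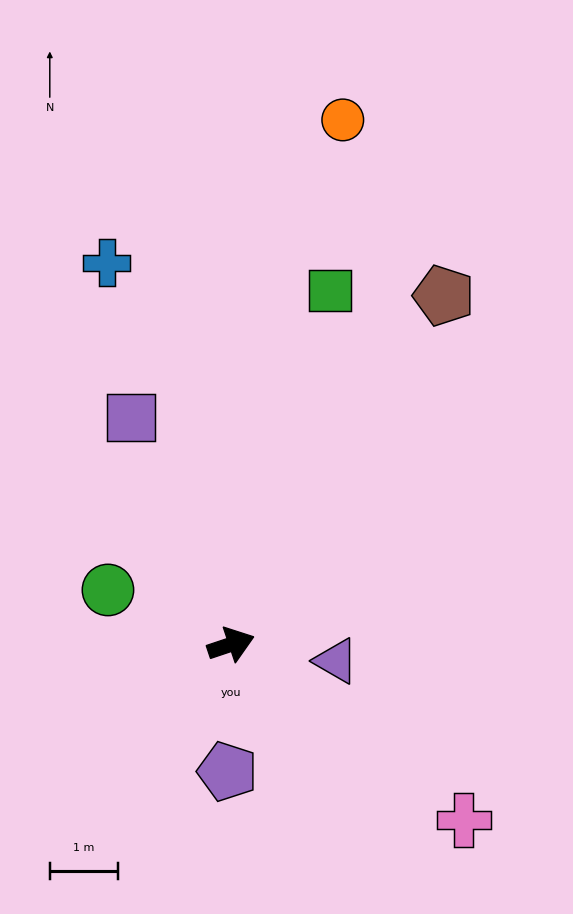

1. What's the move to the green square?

turn left 56°, forward 5.4 m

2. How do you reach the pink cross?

turn right 56°, forward 4.3 m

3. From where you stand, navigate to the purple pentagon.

turn right 110°, forward 1.9 m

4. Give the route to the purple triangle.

turn right 27°, forward 1.6 m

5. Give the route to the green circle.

turn left 138°, forward 2.0 m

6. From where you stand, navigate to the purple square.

turn left 95°, forward 3.6 m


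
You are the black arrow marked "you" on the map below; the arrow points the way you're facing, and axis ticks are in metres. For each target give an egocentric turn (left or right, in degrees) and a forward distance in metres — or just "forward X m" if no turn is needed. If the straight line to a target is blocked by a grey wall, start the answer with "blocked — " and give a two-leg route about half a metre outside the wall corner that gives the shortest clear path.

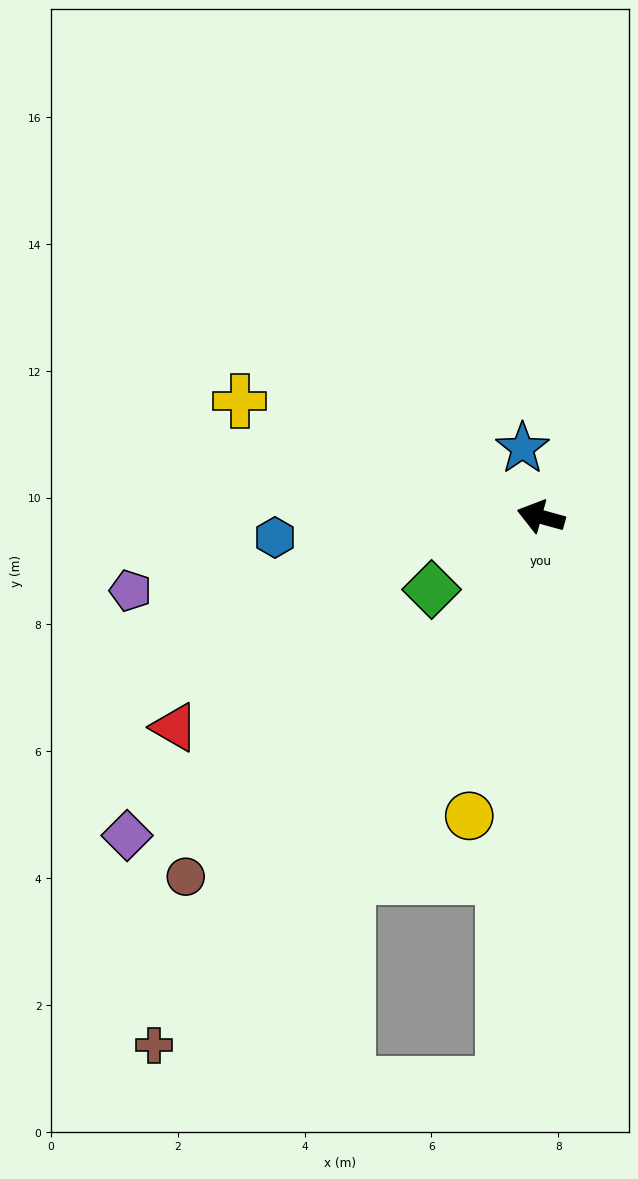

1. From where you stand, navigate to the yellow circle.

turn left 92°, forward 4.8 m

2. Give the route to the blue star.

turn right 60°, forward 1.1 m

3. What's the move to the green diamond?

turn left 49°, forward 2.1 m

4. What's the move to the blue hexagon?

turn left 20°, forward 4.2 m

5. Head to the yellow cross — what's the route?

turn right 6°, forward 5.1 m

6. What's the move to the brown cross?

turn left 69°, forward 10.3 m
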